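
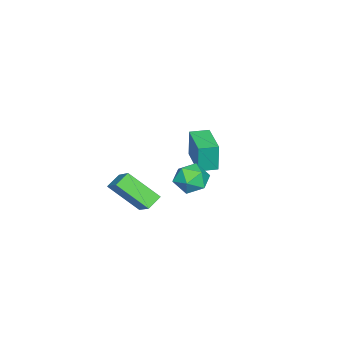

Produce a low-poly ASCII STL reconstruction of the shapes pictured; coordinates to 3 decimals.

solid 
facet normal -0.581 -0.558 -0.593
outer loop
vertex 1.783 -1.983 3.258
vertex 1.633 -0.372 1.888
vertex 2.529 -2.29 2.816
endloop
endfacet
facet normal 0.071 -0.760 0.647
outer loop
vertex 3.447 -1.408 3.752
vertex 1.783 -1.983 3.258
vertex 2.529 -2.29 2.816
endloop
endfacet
facet normal -0.581 -0.558 -0.593
outer loop
vertex 2.529 -2.29 2.816
vertex 1.633 -0.372 1.888
vertex 2.379 -0.679 1.446
endloop
endfacet
facet normal 0.811 -0.334 -0.481
outer loop
vertex 2.379 -0.679 1.446
vertex 3.447 -1.408 3.752
vertex 2.529 -2.29 2.816
endloop
endfacet
facet normal -0.811 0.334 0.481
outer loop
vertex 1.783 -1.983 3.258
vertex 2.551 0.51 2.824
vertex 1.633 -0.372 1.888
endloop
endfacet
facet normal 0.071 -0.760 0.647
outer loop
vertex 2.701 -1.101 4.194
vertex 1.783 -1.983 3.258
vertex 3.447 -1.408 3.752
endloop
endfacet
facet normal -0.811 0.334 0.481
outer loop
vertex 2.701 -1.101 4.194
vertex 2.551 0.51 2.824
vertex 1.783 -1.983 3.258
endloop
endfacet
facet normal -0.071 0.760 -0.647
outer loop
vertex 1.633 -0.372 1.888
vertex 2.551 0.51 2.824
vertex 2.379 -0.679 1.446
endloop
endfacet
facet normal 0.811 -0.334 -0.481
outer loop
vertex 3.297 0.203 2.382
vertex 3.447 -1.408 3.752
vertex 2.379 -0.679 1.446
endloop
endfacet
facet normal -0.071 0.760 -0.647
outer loop
vertex 2.379 -0.679 1.446
vertex 2.551 0.51 2.824
vertex 3.297 0.203 2.382
endloop
endfacet
facet normal 0.581 0.558 0.593
outer loop
vertex 3.297 0.203 2.382
vertex 2.701 -1.101 4.194
vertex 3.447 -1.408 3.752
endloop
endfacet
facet normal 0.581 0.558 0.593
outer loop
vertex 2.551 0.51 2.824
vertex 2.701 -1.101 4.194
vertex 3.297 0.203 2.382
endloop
endfacet
facet normal -0.819 -0.574 0.002
outer loop
vertex -4.22 -0.708 3.059
vertex -4.828 0.16 3.045
vertex -4.21 -0.728 1.379
endloop
endfacet
facet normal 0.574 -0.819 0.013
outer loop
vertex -2.572 0.42 1.375
vertex -4.22 -0.708 3.059
vertex -4.21 -0.728 1.379
endloop
endfacet
facet normal -0.819 -0.574 0.002
outer loop
vertex -4.21 -0.728 1.379
vertex -4.828 0.16 3.045
vertex -4.818 0.14 1.365
endloop
endfacet
facet normal 0.006 -0.012 -1.000
outer loop
vertex -4.818 0.14 1.365
vertex -2.572 0.42 1.375
vertex -4.21 -0.728 1.379
endloop
endfacet
facet normal -0.006 0.012 1.000
outer loop
vertex -4.22 -0.708 3.059
vertex -3.19 1.308 3.041
vertex -4.828 0.16 3.045
endloop
endfacet
facet normal 0.574 -0.819 0.013
outer loop
vertex -2.582 0.44 3.055
vertex -4.22 -0.708 3.059
vertex -2.572 0.42 1.375
endloop
endfacet
facet normal -0.006 0.012 1.000
outer loop
vertex -2.582 0.44 3.055
vertex -3.19 1.308 3.041
vertex -4.22 -0.708 3.059
endloop
endfacet
facet normal -0.574 0.819 -0.013
outer loop
vertex -4.828 0.16 3.045
vertex -3.19 1.308 3.041
vertex -4.818 0.14 1.365
endloop
endfacet
facet normal 0.006 -0.012 -1.000
outer loop
vertex -3.18 1.288 1.361
vertex -2.572 0.42 1.375
vertex -4.818 0.14 1.365
endloop
endfacet
facet normal -0.574 0.819 -0.013
outer loop
vertex -4.818 0.14 1.365
vertex -3.19 1.308 3.041
vertex -3.18 1.288 1.361
endloop
endfacet
facet normal 0.819 0.574 -0.002
outer loop
vertex -3.18 1.288 1.361
vertex -2.582 0.44 3.055
vertex -2.572 0.42 1.375
endloop
endfacet
facet normal 0.819 0.574 -0.002
outer loop
vertex -3.19 1.308 3.041
vertex -2.582 0.44 3.055
vertex -3.18 1.288 1.361
endloop
endfacet
facet normal -0.080 0.102 0.992
outer loop
vertex 1.127 2.048 4.065
vertex 0.335 1.457 4.062
vertex 1.239 1.072 4.174
endloop
endfacet
facet normal 0.601 0.156 0.784
outer loop
vertex 1.127 2.048 4.065
vertex 1.239 1.072 4.174
vertex 1.86 1.58 3.597
endloop
endfacet
facet normal 0.646 0.694 0.317
outer loop
vertex 1.127 2.048 4.065
vertex 1.86 1.58 3.597
vertex 1.341 2.277 3.128
endloop
endfacet
facet normal -0.005 0.972 0.236
outer loop
vertex 1.127 2.048 4.065
vertex 1.341 2.277 3.128
vertex 0.398 2.202 3.416
endloop
endfacet
facet normal -0.454 0.605 0.654
outer loop
vertex 1.127 2.048 4.065
vertex 0.398 2.202 3.416
vertex 0.335 1.457 4.062
endloop
endfacet
facet normal 0.777 -0.445 0.444
outer loop
vertex 1.86 1.58 3.597
vertex 1.239 1.072 4.174
vertex 1.522 0.698 3.304
endloop
endfacet
facet normal -0.324 -0.535 0.780
outer loop
vertex 1.239 1.072 4.174
vertex 0.335 1.457 4.062
vertex 0.579 0.623 3.592
endloop
endfacet
facet normal -0.932 0.280 0.232
outer loop
vertex 0.335 1.457 4.062
vertex 0.398 2.202 3.416
vertex 0.06 1.32 3.123
endloop
endfacet
facet normal -0.204 0.873 -0.442
outer loop
vertex 0.398 2.202 3.416
vertex 1.341 2.277 3.128
vertex 0.681 1.828 2.546
endloop
endfacet
facet normal 0.851 0.424 -0.311
outer loop
vertex 1.341 2.277 3.128
vertex 1.86 1.58 3.597
vertex 1.585 1.443 2.658
endloop
endfacet
facet normal 0.005 -0.972 -0.236
outer loop
vertex 0.793 0.852 2.655
vertex 1.522 0.698 3.304
vertex 0.579 0.623 3.592
endloop
endfacet
facet normal -0.646 -0.694 -0.317
outer loop
vertex 0.793 0.852 2.655
vertex 0.579 0.623 3.592
vertex 0.06 1.32 3.123
endloop
endfacet
facet normal -0.601 -0.156 -0.784
outer loop
vertex 0.793 0.852 2.655
vertex 0.06 1.32 3.123
vertex 0.681 1.828 2.546
endloop
endfacet
facet normal 0.080 -0.102 -0.992
outer loop
vertex 0.793 0.852 2.655
vertex 0.681 1.828 2.546
vertex 1.585 1.443 2.658
endloop
endfacet
facet normal 0.454 -0.605 -0.654
outer loop
vertex 0.793 0.852 2.655
vertex 1.585 1.443 2.658
vertex 1.522 0.698 3.304
endloop
endfacet
facet normal 0.204 -0.873 0.442
outer loop
vertex 0.579 0.623 3.592
vertex 1.522 0.698 3.304
vertex 1.239 1.072 4.174
endloop
endfacet
facet normal -0.851 -0.424 0.311
outer loop
vertex 0.06 1.32 3.123
vertex 0.579 0.623 3.592
vertex 0.335 1.457 4.062
endloop
endfacet
facet normal -0.777 0.445 -0.444
outer loop
vertex 0.681 1.828 2.546
vertex 0.06 1.32 3.123
vertex 0.398 2.202 3.416
endloop
endfacet
facet normal 0.324 0.535 -0.780
outer loop
vertex 1.585 1.443 2.658
vertex 0.681 1.828 2.546
vertex 1.341 2.277 3.128
endloop
endfacet
facet normal 0.932 -0.280 -0.232
outer loop
vertex 1.522 0.698 3.304
vertex 1.585 1.443 2.658
vertex 1.86 1.58 3.597
endloop
endfacet

endsolid


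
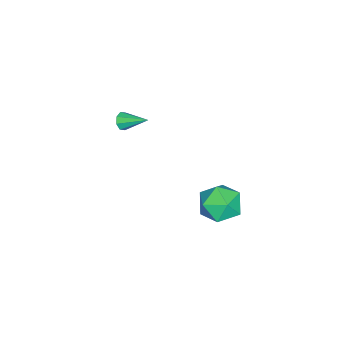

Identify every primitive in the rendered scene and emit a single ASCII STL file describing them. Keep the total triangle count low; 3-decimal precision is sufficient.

solid 
facet normal -0.052 -0.901 -0.431
outer loop
vertex -3.046 -4.628 1.622
vertex -3.25 -4.398 1.166
vertex -2.745 -4.515 1.35
endloop
endfacet
facet normal 0.679 -0.044 0.733
outer loop
vertex -3.046 -4.628 1.622
vertex -2.745 -4.515 1.35
vertex -3.17 -3.002 1.834
endloop
endfacet
facet normal -0.052 -0.901 -0.430
outer loop
vertex -2.745 -4.515 1.35
vertex -3.25 -4.398 1.166
vertex -2.74 -4.334 0.97
endloop
endfacet
facet normal 0.965 0.232 0.123
outer loop
vertex -2.745 -4.515 1.35
vertex -2.74 -4.334 0.97
vertex -3.17 -3.002 1.834
endloop
endfacet
facet normal -0.053 -0.901 -0.431
outer loop
vertex -2.74 -4.334 0.97
vertex -3.25 -4.398 1.166
vertex -3.033 -4.19 0.705
endloop
endfacet
facet normal 0.696 0.535 -0.479
outer loop
vertex -2.74 -4.334 0.97
vertex -3.033 -4.19 0.705
vertex -3.17 -3.002 1.834
endloop
endfacet
facet normal -0.051 -0.901 -0.431
outer loop
vertex -3.033 -4.19 0.705
vertex -3.25 -4.398 1.166
vertex -3.453 -4.168 0.709
endloop
endfacet
facet normal 0.029 0.690 -0.723
outer loop
vertex -3.033 -4.19 0.705
vertex -3.453 -4.168 0.709
vertex -3.17 -3.002 1.834
endloop
endfacet
facet normal -0.051 -0.901 -0.431
outer loop
vertex -3.453 -4.168 0.709
vertex -3.25 -4.398 1.166
vertex -3.755 -4.281 0.981
endloop
endfacet
facet normal -0.646 0.606 -0.465
outer loop
vertex -3.453 -4.168 0.709
vertex -3.755 -4.281 0.981
vertex -3.17 -3.002 1.834
endloop
endfacet
facet normal -0.051 -0.901 -0.430
outer loop
vertex -3.755 -4.281 0.981
vertex -3.25 -4.398 1.166
vertex -3.76 -4.462 1.361
endloop
endfacet
facet normal -0.933 0.330 0.145
outer loop
vertex -3.755 -4.281 0.981
vertex -3.76 -4.462 1.361
vertex -3.17 -3.002 1.834
endloop
endfacet
facet normal -0.052 -0.900 -0.432
outer loop
vertex -3.76 -4.462 1.361
vertex -3.25 -4.398 1.166
vertex -3.467 -4.606 1.626
endloop
endfacet
facet normal -0.664 0.026 0.748
outer loop
vertex -3.76 -4.462 1.361
vertex -3.467 -4.606 1.626
vertex -3.17 -3.002 1.834
endloop
endfacet
facet normal -0.051 -0.901 -0.431
outer loop
vertex -3.467 -4.606 1.626
vertex -3.25 -4.398 1.166
vertex -3.046 -4.628 1.622
endloop
endfacet
facet normal 0.003 -0.129 0.992
outer loop
vertex -3.467 -4.606 1.626
vertex -3.046 -4.628 1.622
vertex -3.17 -3.002 1.834
endloop
endfacet
facet normal -0.451 0.891 -0.057
outer loop
vertex 1.022 3.355 0.792
vertex 0.001 2.822 0.543
vertex 0.293 3.041 1.663
endloop
endfacet
facet normal 0.093 0.909 0.406
outer loop
vertex 1.022 3.355 0.792
vertex 0.293 3.041 1.663
vertex 1.453 2.872 1.776
endloop
endfacet
facet normal 0.687 0.725 0.055
outer loop
vertex 1.022 3.355 0.792
vertex 1.453 2.872 1.776
vertex 1.878 2.549 0.727
endloop
endfacet
facet normal 0.510 0.592 -0.624
outer loop
vertex 1.022 3.355 0.792
vertex 1.878 2.549 0.727
vertex 0.981 2.518 -0.035
endloop
endfacet
facet normal -0.193 0.694 -0.693
outer loop
vertex 1.022 3.355 0.792
vertex 0.981 2.518 -0.035
vertex 0.001 2.822 0.543
endloop
endfacet
facet normal -0.028 0.418 0.908
outer loop
vertex 1.453 2.872 1.776
vertex 0.293 3.041 1.663
vertex 0.699 2.042 2.135
endloop
endfacet
facet normal -0.908 0.387 0.161
outer loop
vertex 0.293 3.041 1.663
vertex 0.001 2.822 0.543
vertex -0.198 2.011 1.373
endloop
endfacet
facet normal -0.491 0.070 -0.869
outer loop
vertex 0.001 2.822 0.543
vertex 0.981 2.518 -0.035
vertex 0.227 1.688 0.324
endloop
endfacet
facet normal 0.646 -0.095 -0.757
outer loop
vertex 0.981 2.518 -0.035
vertex 1.878 2.549 0.727
vertex 1.387 1.519 0.437
endloop
endfacet
facet normal 0.932 0.120 0.341
outer loop
vertex 1.878 2.549 0.727
vertex 1.453 2.872 1.776
vertex 1.679 1.738 1.557
endloop
endfacet
facet normal -0.510 -0.592 0.624
outer loop
vertex 0.658 1.205 1.308
vertex 0.699 2.042 2.135
vertex -0.198 2.011 1.373
endloop
endfacet
facet normal -0.687 -0.725 -0.055
outer loop
vertex 0.658 1.205 1.308
vertex -0.198 2.011 1.373
vertex 0.227 1.688 0.324
endloop
endfacet
facet normal -0.093 -0.909 -0.406
outer loop
vertex 0.658 1.205 1.308
vertex 0.227 1.688 0.324
vertex 1.387 1.519 0.437
endloop
endfacet
facet normal 0.451 -0.891 0.057
outer loop
vertex 0.658 1.205 1.308
vertex 1.387 1.519 0.437
vertex 1.679 1.738 1.557
endloop
endfacet
facet normal 0.193 -0.694 0.693
outer loop
vertex 0.658 1.205 1.308
vertex 1.679 1.738 1.557
vertex 0.699 2.042 2.135
endloop
endfacet
facet normal -0.646 0.095 0.757
outer loop
vertex -0.198 2.011 1.373
vertex 0.699 2.042 2.135
vertex 0.293 3.041 1.663
endloop
endfacet
facet normal -0.932 -0.120 -0.341
outer loop
vertex 0.227 1.688 0.324
vertex -0.198 2.011 1.373
vertex 0.001 2.822 0.543
endloop
endfacet
facet normal 0.028 -0.418 -0.908
outer loop
vertex 1.387 1.519 0.437
vertex 0.227 1.688 0.324
vertex 0.981 2.518 -0.035
endloop
endfacet
facet normal 0.908 -0.387 -0.161
outer loop
vertex 1.679 1.738 1.557
vertex 1.387 1.519 0.437
vertex 1.878 2.549 0.727
endloop
endfacet
facet normal 0.491 -0.070 0.869
outer loop
vertex 0.699 2.042 2.135
vertex 1.679 1.738 1.557
vertex 1.453 2.872 1.776
endloop
endfacet

endsolid


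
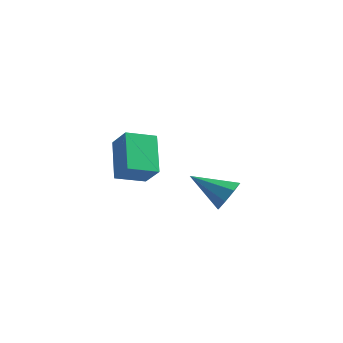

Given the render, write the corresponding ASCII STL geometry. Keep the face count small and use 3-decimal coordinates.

solid 
facet normal 0.826 0.262 -0.500
outer loop
vertex 3.591 -1.727 -1.477
vertex 3.085 -1.314 -2.097
vertex 3.474 -1.066 -1.324
endloop
endfacet
facet normal 0.171 -0.193 0.966
outer loop
vertex 3.591 -1.727 -1.477
vertex 3.474 -1.066 -1.324
vertex 1.475 -1.826 -1.123
endloop
endfacet
facet normal 0.826 0.262 -0.500
outer loop
vertex 3.474 -1.066 -1.324
vertex 3.085 -1.314 -2.097
vertex 3.129 -0.55 -1.623
endloop
endfacet
facet normal -0.085 0.457 0.886
outer loop
vertex 3.474 -1.066 -1.324
vertex 3.129 -0.55 -1.623
vertex 1.475 -1.826 -1.123
endloop
endfacet
facet normal 0.826 0.262 -0.499
outer loop
vertex 3.129 -0.55 -1.623
vertex 3.085 -1.314 -2.097
vertex 2.759 -0.482 -2.2
endloop
endfacet
facet normal -0.481 0.780 0.400
outer loop
vertex 3.129 -0.55 -1.623
vertex 2.759 -0.482 -2.2
vertex 1.475 -1.826 -1.123
endloop
endfacet
facet normal 0.825 0.261 -0.500
outer loop
vertex 2.759 -0.482 -2.2
vertex 3.085 -1.314 -2.097
vertex 2.579 -0.901 -2.716
endloop
endfacet
facet normal -0.784 0.587 -0.203
outer loop
vertex 2.759 -0.482 -2.2
vertex 2.579 -0.901 -2.716
vertex 1.475 -1.826 -1.123
endloop
endfacet
facet normal 0.826 0.264 -0.499
outer loop
vertex 2.579 -0.901 -2.716
vertex 3.085 -1.314 -2.097
vertex 2.697 -1.562 -2.87
endloop
endfacet
facet normal -0.818 -0.012 -0.574
outer loop
vertex 2.579 -0.901 -2.716
vertex 2.697 -1.562 -2.87
vertex 1.475 -1.826 -1.123
endloop
endfacet
facet normal 0.826 0.262 -0.499
outer loop
vertex 2.697 -1.562 -2.87
vertex 3.085 -1.314 -2.097
vertex 3.041 -2.078 -2.571
endloop
endfacet
facet normal -0.563 -0.662 -0.494
outer loop
vertex 2.697 -1.562 -2.87
vertex 3.041 -2.078 -2.571
vertex 1.475 -1.826 -1.123
endloop
endfacet
facet normal 0.825 0.263 -0.500
outer loop
vertex 3.041 -2.078 -2.571
vertex 3.085 -1.314 -2.097
vertex 3.412 -2.146 -1.994
endloop
endfacet
facet normal -0.167 -0.986 -0.009
outer loop
vertex 3.041 -2.078 -2.571
vertex 3.412 -2.146 -1.994
vertex 1.475 -1.826 -1.123
endloop
endfacet
facet normal 0.826 0.263 -0.499
outer loop
vertex 3.412 -2.146 -1.994
vertex 3.085 -1.314 -2.097
vertex 3.591 -1.727 -1.477
endloop
endfacet
facet normal 0.137 -0.792 0.595
outer loop
vertex 3.412 -2.146 -1.994
vertex 3.591 -1.727 -1.477
vertex 1.475 -1.826 -1.123
endloop
endfacet
facet normal -0.448 0.590 0.672
outer loop
vertex -2.622 -0.599 0.023
vertex -1.747 0.545 -0.398
vertex -3.591 -0.218 -0.958
endloop
endfacet
facet normal -0.583 -0.762 0.280
outer loop
vertex -2.613 -1.505 -2.422
vertex -2.622 -0.599 0.023
vertex -3.591 -0.218 -0.958
endloop
endfacet
facet normal -0.448 0.591 0.671
outer loop
vertex -3.591 -0.218 -0.958
vertex -1.747 0.545 -0.398
vertex -2.715 0.925 -1.379
endloop
endfacet
facet normal -0.677 0.266 -0.686
outer loop
vertex -2.715 0.925 -1.379
vertex -2.613 -1.505 -2.422
vertex -3.591 -0.218 -0.958
endloop
endfacet
facet normal 0.677 -0.266 0.686
outer loop
vertex -2.622 -0.599 0.023
vertex -0.769 -0.742 -1.862
vertex -1.747 0.545 -0.398
endloop
endfacet
facet normal -0.583 -0.762 0.280
outer loop
vertex -1.645 -1.885 -1.441
vertex -2.622 -0.599 0.023
vertex -2.613 -1.505 -2.422
endloop
endfacet
facet normal 0.677 -0.266 0.686
outer loop
vertex -1.645 -1.885 -1.441
vertex -0.769 -0.742 -1.862
vertex -2.622 -0.599 0.023
endloop
endfacet
facet normal 0.583 0.762 -0.280
outer loop
vertex -1.747 0.545 -0.398
vertex -0.769 -0.742 -1.862
vertex -2.715 0.925 -1.379
endloop
endfacet
facet normal -0.678 0.266 -0.686
outer loop
vertex -1.738 -0.361 -2.843
vertex -2.613 -1.505 -2.422
vertex -2.715 0.925 -1.379
endloop
endfacet
facet normal 0.583 0.762 -0.280
outer loop
vertex -2.715 0.925 -1.379
vertex -0.769 -0.742 -1.862
vertex -1.738 -0.361 -2.843
endloop
endfacet
facet normal 0.449 -0.590 -0.671
outer loop
vertex -1.738 -0.361 -2.843
vertex -1.645 -1.885 -1.441
vertex -2.613 -1.505 -2.422
endloop
endfacet
facet normal 0.448 -0.590 -0.672
outer loop
vertex -0.769 -0.742 -1.862
vertex -1.645 -1.885 -1.441
vertex -1.738 -0.361 -2.843
endloop
endfacet

endsolid


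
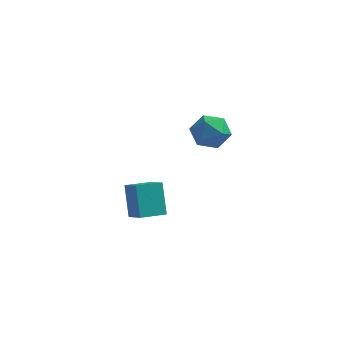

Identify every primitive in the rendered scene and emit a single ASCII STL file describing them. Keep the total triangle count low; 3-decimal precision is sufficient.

solid 
facet normal -0.437 0.892 0.116
outer loop
vertex 0.3 0.615 2.106
vertex 0.514 0.597 3.05
vertex 1.137 0.984 2.42
endloop
endfacet
facet normal -0.162 0.827 -0.539
outer loop
vertex 0.3 0.615 2.106
vertex 1.137 0.984 2.42
vertex 1.115 0.453 1.612
endloop
endfacet
facet normal -0.463 0.258 -0.848
outer loop
vertex 0.3 0.615 2.106
vertex 1.115 0.453 1.612
vertex 0.478 -0.263 1.742
endloop
endfacet
facet normal -0.923 -0.029 -0.383
outer loop
vertex 0.3 0.615 2.106
vertex 0.478 -0.263 1.742
vertex 0.107 -0.175 2.631
endloop
endfacet
facet normal -0.907 0.363 0.213
outer loop
vertex 0.3 0.615 2.106
vertex 0.107 -0.175 2.631
vertex 0.514 0.597 3.05
endloop
endfacet
facet normal 0.535 0.699 -0.474
outer loop
vertex 1.115 0.453 1.612
vertex 1.137 0.984 2.42
vertex 1.833 0.335 2.249
endloop
endfacet
facet normal 0.093 0.805 0.586
outer loop
vertex 1.137 0.984 2.42
vertex 0.514 0.597 3.05
vertex 1.462 0.423 3.138
endloop
endfacet
facet normal -0.667 -0.051 0.743
outer loop
vertex 0.514 0.597 3.05
vertex 0.107 -0.175 2.631
vertex 0.825 -0.293 3.268
endloop
endfacet
facet normal -0.694 -0.685 -0.222
outer loop
vertex 0.107 -0.175 2.631
vertex 0.478 -0.263 1.742
vertex 0.803 -0.824 2.46
endloop
endfacet
facet normal 0.050 -0.221 -0.974
outer loop
vertex 0.478 -0.263 1.742
vertex 1.115 0.453 1.612
vertex 1.426 -0.437 1.83
endloop
endfacet
facet normal 0.923 0.029 0.383
outer loop
vertex 1.64 -0.455 2.774
vertex 1.833 0.335 2.249
vertex 1.462 0.423 3.138
endloop
endfacet
facet normal 0.463 -0.258 0.848
outer loop
vertex 1.64 -0.455 2.774
vertex 1.462 0.423 3.138
vertex 0.825 -0.293 3.268
endloop
endfacet
facet normal 0.162 -0.827 0.539
outer loop
vertex 1.64 -0.455 2.774
vertex 0.825 -0.293 3.268
vertex 0.803 -0.824 2.46
endloop
endfacet
facet normal 0.437 -0.892 -0.116
outer loop
vertex 1.64 -0.455 2.774
vertex 0.803 -0.824 2.46
vertex 1.426 -0.437 1.83
endloop
endfacet
facet normal 0.907 -0.363 -0.213
outer loop
vertex 1.64 -0.455 2.774
vertex 1.426 -0.437 1.83
vertex 1.833 0.335 2.249
endloop
endfacet
facet normal 0.694 0.685 0.222
outer loop
vertex 1.462 0.423 3.138
vertex 1.833 0.335 2.249
vertex 1.137 0.984 2.42
endloop
endfacet
facet normal -0.050 0.221 0.974
outer loop
vertex 0.825 -0.293 3.268
vertex 1.462 0.423 3.138
vertex 0.514 0.597 3.05
endloop
endfacet
facet normal -0.535 -0.699 0.474
outer loop
vertex 0.803 -0.824 2.46
vertex 0.825 -0.293 3.268
vertex 0.107 -0.175 2.631
endloop
endfacet
facet normal -0.093 -0.805 -0.586
outer loop
vertex 1.426 -0.437 1.83
vertex 0.803 -0.824 2.46
vertex 0.478 -0.263 1.742
endloop
endfacet
facet normal 0.667 0.051 -0.743
outer loop
vertex 1.833 0.335 2.249
vertex 1.426 -0.437 1.83
vertex 1.115 0.453 1.612
endloop
endfacet
facet normal -0.630 0.585 -0.511
outer loop
vertex -3.121 0.813 -2.337
vertex -2.172 1.666 -2.53
vertex -2.691 0.005 -3.793
endloop
endfacet
facet normal -0.736 -0.661 0.149
outer loop
vertex -1.948 -0.686 -3.19
vertex -3.121 0.813 -2.337
vertex -2.691 0.005 -3.793
endloop
endfacet
facet normal -0.629 0.585 -0.511
outer loop
vertex -2.691 0.005 -3.793
vertex -2.172 1.666 -2.53
vertex -1.742 0.857 -3.986
endloop
endfacet
facet normal 0.250 -0.470 -0.847
outer loop
vertex -1.742 0.857 -3.986
vertex -1.948 -0.686 -3.19
vertex -2.691 0.005 -3.793
endloop
endfacet
facet normal -0.250 0.470 0.847
outer loop
vertex -3.121 0.813 -2.337
vertex -1.429 0.975 -1.927
vertex -2.172 1.666 -2.53
endloop
endfacet
facet normal -0.735 -0.661 0.150
outer loop
vertex -2.378 0.123 -1.734
vertex -3.121 0.813 -2.337
vertex -1.948 -0.686 -3.19
endloop
endfacet
facet normal -0.250 0.470 0.846
outer loop
vertex -2.378 0.123 -1.734
vertex -1.429 0.975 -1.927
vertex -3.121 0.813 -2.337
endloop
endfacet
facet normal 0.736 0.660 -0.150
outer loop
vertex -2.172 1.666 -2.53
vertex -1.429 0.975 -1.927
vertex -1.742 0.857 -3.986
endloop
endfacet
facet normal 0.250 -0.470 -0.846
outer loop
vertex -0.999 0.167 -3.383
vertex -1.948 -0.686 -3.19
vertex -1.742 0.857 -3.986
endloop
endfacet
facet normal 0.735 0.661 -0.150
outer loop
vertex -1.742 0.857 -3.986
vertex -1.429 0.975 -1.927
vertex -0.999 0.167 -3.383
endloop
endfacet
facet normal 0.630 -0.585 0.511
outer loop
vertex -0.999 0.167 -3.383
vertex -2.378 0.123 -1.734
vertex -1.948 -0.686 -3.19
endloop
endfacet
facet normal 0.630 -0.585 0.511
outer loop
vertex -1.429 0.975 -1.927
vertex -2.378 0.123 -1.734
vertex -0.999 0.167 -3.383
endloop
endfacet

endsolid


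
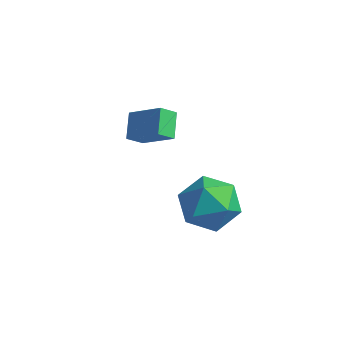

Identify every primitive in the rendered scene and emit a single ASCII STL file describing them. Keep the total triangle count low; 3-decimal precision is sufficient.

solid 
facet normal -0.831 -0.037 -0.555
outer loop
vertex -1.471 2.525 0.541
vertex -1.914 3.355 1.148
vertex -1.154 3.068 0.03
endloop
endfacet
facet normal 0.396 -0.741 -0.542
outer loop
vertex 0.134 3.125 0.892
vertex -1.471 2.525 0.541
vertex -1.154 3.068 0.03
endloop
endfacet
facet normal -0.831 -0.037 -0.555
outer loop
vertex -1.154 3.068 0.03
vertex -1.914 3.355 1.148
vertex -1.597 3.898 0.638
endloop
endfacet
facet normal 0.392 0.671 -0.630
outer loop
vertex -1.597 3.898 0.638
vertex 0.134 3.125 0.892
vertex -1.154 3.068 0.03
endloop
endfacet
facet normal -0.392 -0.670 0.630
outer loop
vertex -1.471 2.525 0.541
vertex -0.626 3.412 2.01
vertex -1.914 3.355 1.148
endloop
endfacet
facet normal 0.396 -0.741 -0.543
outer loop
vertex -0.183 2.582 1.402
vertex -1.471 2.525 0.541
vertex 0.134 3.125 0.892
endloop
endfacet
facet normal -0.392 -0.671 0.630
outer loop
vertex -0.183 2.582 1.402
vertex -0.626 3.412 2.01
vertex -1.471 2.525 0.541
endloop
endfacet
facet normal -0.396 0.741 0.543
outer loop
vertex -1.914 3.355 1.148
vertex -0.626 3.412 2.01
vertex -1.597 3.898 0.638
endloop
endfacet
facet normal 0.392 0.670 -0.630
outer loop
vertex -0.309 3.955 1.499
vertex 0.134 3.125 0.892
vertex -1.597 3.898 0.638
endloop
endfacet
facet normal -0.395 0.741 0.542
outer loop
vertex -1.597 3.898 0.638
vertex -0.626 3.412 2.01
vertex -0.309 3.955 1.499
endloop
endfacet
facet normal 0.831 0.037 0.556
outer loop
vertex -0.309 3.955 1.499
vertex -0.183 2.582 1.402
vertex 0.134 3.125 0.892
endloop
endfacet
facet normal 0.831 0.037 0.555
outer loop
vertex -0.626 3.412 2.01
vertex -0.183 2.582 1.402
vertex -0.309 3.955 1.499
endloop
endfacet
facet normal -0.959 0.202 0.197
outer loop
vertex 1.887 1.514 -0.147
vertex 1.873 0.659 0.662
vertex 2.168 1.756 0.971
endloop
endfacet
facet normal -0.614 0.789 -0.016
outer loop
vertex 1.887 1.514 -0.147
vertex 2.168 1.756 0.971
vertex 2.795 2.226 0.091
endloop
endfacet
facet normal -0.345 0.662 -0.665
outer loop
vertex 1.887 1.514 -0.147
vertex 2.795 2.226 0.091
vertex 2.888 1.418 -0.761
endloop
endfacet
facet normal -0.523 -0.003 -0.852
outer loop
vertex 1.887 1.514 -0.147
vertex 2.888 1.418 -0.761
vertex 2.318 0.45 -0.408
endloop
endfacet
facet normal -0.903 -0.287 -0.319
outer loop
vertex 1.887 1.514 -0.147
vertex 2.318 0.45 -0.408
vertex 1.873 0.659 0.662
endloop
endfacet
facet normal -0.070 0.900 0.431
outer loop
vertex 2.795 2.226 0.091
vertex 2.168 1.756 0.971
vertex 3.342 1.81 1.048
endloop
endfacet
facet normal -0.628 -0.050 0.776
outer loop
vertex 2.168 1.756 0.971
vertex 1.873 0.659 0.662
vertex 2.772 0.842 1.401
endloop
endfacet
facet normal -0.537 -0.842 -0.059
outer loop
vertex 1.873 0.659 0.662
vertex 2.318 0.45 -0.408
vertex 2.865 0.034 0.549
endloop
endfacet
facet normal 0.078 -0.382 -0.921
outer loop
vertex 2.318 0.45 -0.408
vertex 2.888 1.418 -0.761
vertex 3.492 0.504 -0.331
endloop
endfacet
facet normal 0.367 0.695 -0.619
outer loop
vertex 2.888 1.418 -0.761
vertex 2.795 2.226 0.091
vertex 3.787 1.601 -0.022
endloop
endfacet
facet normal 0.523 0.003 0.852
outer loop
vertex 3.773 0.746 0.787
vertex 3.342 1.81 1.048
vertex 2.772 0.842 1.401
endloop
endfacet
facet normal 0.345 -0.662 0.665
outer loop
vertex 3.773 0.746 0.787
vertex 2.772 0.842 1.401
vertex 2.865 0.034 0.549
endloop
endfacet
facet normal 0.614 -0.789 0.016
outer loop
vertex 3.773 0.746 0.787
vertex 2.865 0.034 0.549
vertex 3.492 0.504 -0.331
endloop
endfacet
facet normal 0.959 -0.202 -0.197
outer loop
vertex 3.773 0.746 0.787
vertex 3.492 0.504 -0.331
vertex 3.787 1.601 -0.022
endloop
endfacet
facet normal 0.903 0.287 0.319
outer loop
vertex 3.773 0.746 0.787
vertex 3.787 1.601 -0.022
vertex 3.342 1.81 1.048
endloop
endfacet
facet normal -0.078 0.382 0.921
outer loop
vertex 2.772 0.842 1.401
vertex 3.342 1.81 1.048
vertex 2.168 1.756 0.971
endloop
endfacet
facet normal -0.367 -0.695 0.619
outer loop
vertex 2.865 0.034 0.549
vertex 2.772 0.842 1.401
vertex 1.873 0.659 0.662
endloop
endfacet
facet normal 0.070 -0.900 -0.431
outer loop
vertex 3.492 0.504 -0.331
vertex 2.865 0.034 0.549
vertex 2.318 0.45 -0.408
endloop
endfacet
facet normal 0.628 0.050 -0.776
outer loop
vertex 3.787 1.601 -0.022
vertex 3.492 0.504 -0.331
vertex 2.888 1.418 -0.761
endloop
endfacet
facet normal 0.537 0.842 0.059
outer loop
vertex 3.342 1.81 1.048
vertex 3.787 1.601 -0.022
vertex 2.795 2.226 0.091
endloop
endfacet

endsolid


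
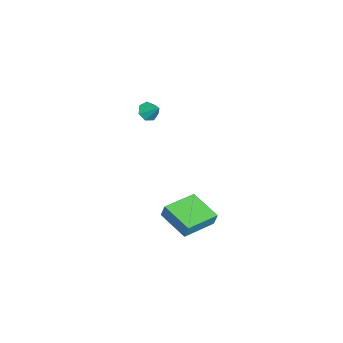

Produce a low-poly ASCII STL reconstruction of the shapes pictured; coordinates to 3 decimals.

solid 
facet normal -0.775 0.630 -0.050
outer loop
vertex 2.314 0.473 -2.789
vertex 3.499 1.884 -3.364
vertex 2.189 0.256 -3.58
endloop
endfacet
facet normal -0.615 -0.731 0.298
outer loop
vertex 3.761 -1.024 -3.476
vertex 2.314 0.473 -2.789
vertex 2.189 0.256 -3.58
endloop
endfacet
facet normal -0.775 0.630 -0.051
outer loop
vertex 2.189 0.256 -3.58
vertex 3.499 1.884 -3.364
vertex 3.374 1.666 -4.155
endloop
endfacet
facet normal -0.150 -0.262 -0.953
outer loop
vertex 3.374 1.666 -4.155
vertex 3.761 -1.024 -3.476
vertex 2.189 0.256 -3.58
endloop
endfacet
facet normal 0.150 0.262 0.953
outer loop
vertex 2.314 0.473 -2.789
vertex 5.071 0.604 -3.26
vertex 3.499 1.884 -3.364
endloop
endfacet
facet normal -0.614 -0.731 0.298
outer loop
vertex 3.886 -0.806 -2.685
vertex 2.314 0.473 -2.789
vertex 3.761 -1.024 -3.476
endloop
endfacet
facet normal 0.150 0.262 0.953
outer loop
vertex 3.886 -0.806 -2.685
vertex 5.071 0.604 -3.26
vertex 2.314 0.473 -2.789
endloop
endfacet
facet normal 0.614 0.730 -0.298
outer loop
vertex 3.499 1.884 -3.364
vertex 5.071 0.604 -3.26
vertex 3.374 1.666 -4.155
endloop
endfacet
facet normal -0.150 -0.262 -0.953
outer loop
vertex 4.946 0.387 -4.051
vertex 3.761 -1.024 -3.476
vertex 3.374 1.666 -4.155
endloop
endfacet
facet normal 0.614 0.731 -0.298
outer loop
vertex 3.374 1.666 -4.155
vertex 5.071 0.604 -3.26
vertex 4.946 0.387 -4.051
endloop
endfacet
facet normal 0.775 -0.630 0.051
outer loop
vertex 4.946 0.387 -4.051
vertex 3.886 -0.806 -2.685
vertex 3.761 -1.024 -3.476
endloop
endfacet
facet normal 0.775 -0.630 0.051
outer loop
vertex 5.071 0.604 -3.26
vertex 3.886 -0.806 -2.685
vertex 4.946 0.387 -4.051
endloop
endfacet
facet normal -0.444 -0.629 -0.638
outer loop
vertex -2.928 -2.507 -1.189
vertex -3.164 -2.856 -0.681
vertex -3.441 -2.344 -0.993
endloop
endfacet
facet normal 0.181 0.936 -0.303
outer loop
vertex -2.928 -2.507 -1.189
vertex -3.441 -2.344 -0.993
vertex -2.676 -2.164 0.021
endloop
endfacet
facet normal -0.445 -0.629 -0.638
outer loop
vertex -3.441 -2.344 -0.993
vertex -3.164 -2.856 -0.681
vertex -3.745 -2.566 -0.562
endloop
endfacet
facet normal -0.423 0.892 0.161
outer loop
vertex -3.441 -2.344 -0.993
vertex -3.745 -2.566 -0.562
vertex -2.676 -2.164 0.021
endloop
endfacet
facet normal -0.444 -0.627 -0.640
outer loop
vertex -3.745 -2.566 -0.562
vertex -3.164 -2.856 -0.681
vertex -3.613 -3.007 -0.221
endloop
endfacet
facet normal -0.550 0.401 0.732
outer loop
vertex -3.745 -2.566 -0.562
vertex -3.613 -3.007 -0.221
vertex -2.676 -2.164 0.021
endloop
endfacet
facet normal -0.443 -0.630 -0.639
outer loop
vertex -3.613 -3.007 -0.221
vertex -3.164 -2.856 -0.681
vertex -3.142 -3.333 -0.226
endloop
endfacet
facet normal -0.104 -0.166 0.981
outer loop
vertex -3.613 -3.007 -0.221
vertex -3.142 -3.333 -0.226
vertex -2.676 -2.164 0.021
endloop
endfacet
facet normal -0.444 -0.629 -0.638
outer loop
vertex -3.142 -3.333 -0.226
vertex -3.164 -2.856 -0.681
vertex -2.689 -3.3 -0.574
endloop
endfacet
facet normal 0.580 -0.383 0.719
outer loop
vertex -3.142 -3.333 -0.226
vertex -2.689 -3.3 -0.574
vertex -2.676 -2.164 0.021
endloop
endfacet
facet normal -0.444 -0.629 -0.638
outer loop
vertex -2.689 -3.3 -0.574
vertex -3.164 -2.856 -0.681
vertex -2.593 -2.933 -1.003
endloop
endfacet
facet normal 0.985 -0.088 0.146
outer loop
vertex -2.689 -3.3 -0.574
vertex -2.593 -2.933 -1.003
vertex -2.676 -2.164 0.021
endloop
endfacet
facet normal -0.445 -0.628 -0.638
outer loop
vertex -2.593 -2.933 -1.003
vertex -3.164 -2.856 -0.681
vertex -2.928 -2.507 -1.189
endloop
endfacet
facet normal 0.808 0.500 -0.310
outer loop
vertex -2.593 -2.933 -1.003
vertex -2.928 -2.507 -1.189
vertex -2.676 -2.164 0.021
endloop
endfacet

endsolid


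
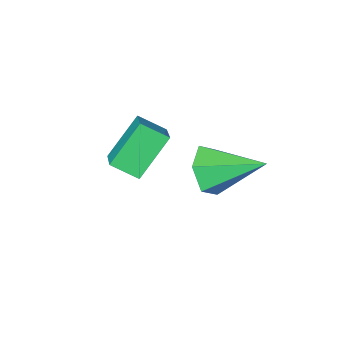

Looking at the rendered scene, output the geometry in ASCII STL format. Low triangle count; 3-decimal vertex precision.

solid 
facet normal -0.662 -0.069 0.747
outer loop
vertex 0.482 -3.07 1.307
vertex -0.254 -2.357 0.721
vertex -0.122 -4.221 0.665
endloop
endfacet
facet normal 0.624 -0.604 0.496
outer loop
vertex 1.194 -4.083 -0.821
vertex 0.482 -3.07 1.307
vertex -0.122 -4.221 0.665
endloop
endfacet
facet normal -0.662 -0.069 0.747
outer loop
vertex -0.122 -4.221 0.665
vertex -0.254 -2.357 0.721
vertex -0.858 -3.509 0.079
endloop
endfacet
facet normal -0.416 -0.794 -0.442
outer loop
vertex -0.858 -3.509 0.079
vertex 1.194 -4.083 -0.821
vertex -0.122 -4.221 0.665
endloop
endfacet
facet normal 0.417 0.794 0.443
outer loop
vertex 0.482 -3.07 1.307
vertex 1.062 -2.219 -0.765
vertex -0.254 -2.357 0.721
endloop
endfacet
facet normal 0.624 -0.604 0.496
outer loop
vertex 1.798 -2.931 -0.179
vertex 0.482 -3.07 1.307
vertex 1.194 -4.083 -0.821
endloop
endfacet
facet normal 0.416 0.794 0.443
outer loop
vertex 1.798 -2.931 -0.179
vertex 1.062 -2.219 -0.765
vertex 0.482 -3.07 1.307
endloop
endfacet
facet normal -0.624 0.604 -0.496
outer loop
vertex -0.254 -2.357 0.721
vertex 1.062 -2.219 -0.765
vertex -0.858 -3.509 0.079
endloop
endfacet
facet normal -0.416 -0.794 -0.443
outer loop
vertex 0.458 -3.37 -1.407
vertex 1.194 -4.083 -0.821
vertex -0.858 -3.509 0.079
endloop
endfacet
facet normal -0.624 0.604 -0.496
outer loop
vertex -0.858 -3.509 0.079
vertex 1.062 -2.219 -0.765
vertex 0.458 -3.37 -1.407
endloop
endfacet
facet normal 0.662 0.069 -0.747
outer loop
vertex 0.458 -3.37 -1.407
vertex 1.798 -2.931 -0.179
vertex 1.194 -4.083 -0.821
endloop
endfacet
facet normal 0.662 0.069 -0.747
outer loop
vertex 1.062 -2.219 -0.765
vertex 1.798 -2.931 -0.179
vertex 0.458 -3.37 -1.407
endloop
endfacet
facet normal 0.559 -0.718 -0.415
outer loop
vertex 0.42 0.004 1.194
vertex -0.348 -0.197 0.506
vertex 0.391 0.512 0.275
endloop
endfacet
facet normal 0.551 0.737 0.390
outer loop
vertex 0.42 0.004 1.194
vertex 0.391 0.512 0.275
vertex -1.572 1.377 1.414
endloop
endfacet
facet normal 0.559 -0.718 -0.415
outer loop
vertex 0.391 0.512 0.275
vertex -0.348 -0.197 0.506
vertex -0.376 0.312 -0.412
endloop
endfacet
facet normal 0.147 0.893 -0.425
outer loop
vertex 0.391 0.512 0.275
vertex -0.376 0.312 -0.412
vertex -1.572 1.377 1.414
endloop
endfacet
facet normal 0.559 -0.718 -0.415
outer loop
vertex -0.376 0.312 -0.412
vertex -0.348 -0.197 0.506
vertex -1.116 -0.397 -0.182
endloop
endfacet
facet normal -0.618 0.432 -0.657
outer loop
vertex -0.376 0.312 -0.412
vertex -1.116 -0.397 -0.182
vertex -1.572 1.377 1.414
endloop
endfacet
facet normal 0.558 -0.719 -0.414
outer loop
vertex -1.116 -0.397 -0.182
vertex -0.348 -0.197 0.506
vertex -1.088 -0.905 0.737
endloop
endfacet
facet normal -0.980 -0.186 -0.073
outer loop
vertex -1.116 -0.397 -0.182
vertex -1.088 -0.905 0.737
vertex -1.572 1.377 1.414
endloop
endfacet
facet normal 0.558 -0.719 -0.415
outer loop
vertex -1.088 -0.905 0.737
vertex -0.348 -0.197 0.506
vertex -0.32 -0.705 1.424
endloop
endfacet
facet normal -0.575 -0.342 0.743
outer loop
vertex -1.088 -0.905 0.737
vertex -0.32 -0.705 1.424
vertex -1.572 1.377 1.414
endloop
endfacet
facet normal 0.559 -0.718 -0.414
outer loop
vertex -0.32 -0.705 1.424
vertex -0.348 -0.197 0.506
vertex 0.42 0.004 1.194
endloop
endfacet
facet normal 0.189 0.119 0.975
outer loop
vertex -0.32 -0.705 1.424
vertex 0.42 0.004 1.194
vertex -1.572 1.377 1.414
endloop
endfacet

endsolid


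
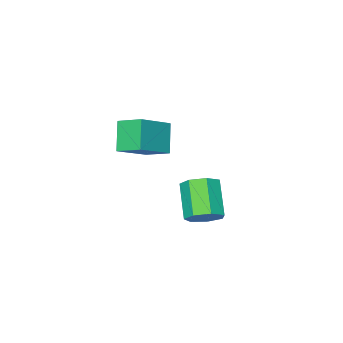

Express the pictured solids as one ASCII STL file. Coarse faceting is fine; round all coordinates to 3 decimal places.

solid 
facet normal 0.341 0.587 -0.734
outer loop
vertex -0.663 2.993 -1.233
vertex -1.467 2.835 -1.733
vertex -1.285 3.528 -1.094
endloop
endfacet
facet normal 0.570 0.492 0.657
outer loop
vertex -0.663 2.993 -1.233
vertex -1.285 3.528 -1.094
vertex -1.388 1.743 0.332
endloop
endfacet
facet normal 0.570 0.492 0.658
outer loop
vertex -1.388 1.743 0.332
vertex -1.285 3.528 -1.094
vertex -2.011 2.279 0.471
endloop
endfacet
facet normal -0.341 -0.586 0.735
outer loop
vertex -1.388 1.743 0.332
vertex -2.011 2.279 0.471
vertex -2.193 1.585 -0.167
endloop
endfacet
facet normal 0.341 0.587 -0.734
outer loop
vertex -1.285 3.528 -1.094
vertex -1.467 2.835 -1.733
vertex -2.045 3.542 -1.436
endloop
endfacet
facet normal -0.228 0.810 0.540
outer loop
vertex -1.285 3.528 -1.094
vertex -2.045 3.542 -1.436
vertex -2.011 2.279 0.471
endloop
endfacet
facet normal -0.229 0.810 0.540
outer loop
vertex -2.011 2.279 0.471
vertex -2.045 3.542 -1.436
vertex -2.771 2.292 0.129
endloop
endfacet
facet normal -0.341 -0.586 0.735
outer loop
vertex -2.011 2.279 0.471
vertex -2.771 2.292 0.129
vertex -2.193 1.585 -0.167
endloop
endfacet
facet normal 0.341 0.587 -0.734
outer loop
vertex -2.045 3.542 -1.436
vertex -1.467 2.835 -1.733
vertex -2.369 3.023 -2.001
endloop
endfacet
facet normal -0.856 0.517 0.016
outer loop
vertex -2.045 3.542 -1.436
vertex -2.369 3.023 -2.001
vertex -2.771 2.292 0.129
endloop
endfacet
facet normal -0.856 0.517 0.016
outer loop
vertex -2.771 2.292 0.129
vertex -2.369 3.023 -2.001
vertex -3.095 1.773 -0.436
endloop
endfacet
facet normal -0.341 -0.587 0.735
outer loop
vertex -2.771 2.292 0.129
vertex -3.095 1.773 -0.436
vertex -2.193 1.585 -0.167
endloop
endfacet
facet normal 0.341 0.586 -0.735
outer loop
vertex -2.369 3.023 -2.001
vertex -1.467 2.835 -1.733
vertex -2.014 2.362 -2.364
endloop
endfacet
facet normal -0.838 -0.164 -0.520
outer loop
vertex -2.369 3.023 -2.001
vertex -2.014 2.362 -2.364
vertex -3.095 1.773 -0.436
endloop
endfacet
facet normal -0.838 -0.165 -0.520
outer loop
vertex -3.095 1.773 -0.436
vertex -2.014 2.362 -2.364
vertex -2.74 1.113 -0.799
endloop
endfacet
facet normal -0.341 -0.587 0.734
outer loop
vertex -3.095 1.773 -0.436
vertex -2.74 1.113 -0.799
vertex -2.193 1.585 -0.167
endloop
endfacet
facet normal 0.341 0.586 -0.735
outer loop
vertex -2.014 2.362 -2.364
vertex -1.467 2.835 -1.733
vertex -1.247 2.057 -2.251
endloop
endfacet
facet normal -0.189 -0.723 -0.665
outer loop
vertex -2.014 2.362 -2.364
vertex -1.247 2.057 -2.251
vertex -2.74 1.113 -0.799
endloop
endfacet
facet normal -0.189 -0.723 -0.665
outer loop
vertex -2.74 1.113 -0.799
vertex -1.247 2.057 -2.251
vertex -1.973 0.808 -0.686
endloop
endfacet
facet normal -0.342 -0.587 0.734
outer loop
vertex -2.74 1.113 -0.799
vertex -1.973 0.808 -0.686
vertex -2.193 1.585 -0.167
endloop
endfacet
facet normal 0.341 0.586 -0.735
outer loop
vertex -1.247 2.057 -2.251
vertex -1.467 2.835 -1.733
vertex -0.646 2.338 -1.748
endloop
endfacet
facet normal 0.602 -0.736 -0.308
outer loop
vertex -1.247 2.057 -2.251
vertex -0.646 2.338 -1.748
vertex -1.973 0.808 -0.686
endloop
endfacet
facet normal 0.602 -0.736 -0.308
outer loop
vertex -1.973 0.808 -0.686
vertex -0.646 2.338 -1.748
vertex -1.372 1.089 -0.183
endloop
endfacet
facet normal -0.340 -0.587 0.735
outer loop
vertex -1.973 0.808 -0.686
vertex -1.372 1.089 -0.183
vertex -2.193 1.585 -0.167
endloop
endfacet
facet normal 0.342 0.586 -0.735
outer loop
vertex -0.646 2.338 -1.748
vertex -1.467 2.835 -1.733
vertex -0.663 2.993 -1.233
endloop
endfacet
facet normal 0.940 -0.196 0.280
outer loop
vertex -0.646 2.338 -1.748
vertex -0.663 2.993 -1.233
vertex -1.372 1.089 -0.183
endloop
endfacet
facet normal 0.940 -0.196 0.279
outer loop
vertex -1.372 1.089 -0.183
vertex -0.663 2.993 -1.233
vertex -1.388 1.743 0.332
endloop
endfacet
facet normal -0.340 -0.587 0.735
outer loop
vertex -1.372 1.089 -0.183
vertex -1.388 1.743 0.332
vertex -2.193 1.585 -0.167
endloop
endfacet
facet normal -0.349 -0.419 0.838
outer loop
vertex -1.646 -4.105 1.903
vertex -2.066 -2.755 2.402
vertex -3.605 -4.364 0.957
endloop
endfacet
facet normal 0.280 -0.900 -0.333
outer loop
vertex -2.954 -3.585 -0.602
vertex -1.646 -4.105 1.903
vertex -3.605 -4.364 0.957
endloop
endfacet
facet normal -0.350 -0.418 0.838
outer loop
vertex -3.605 -4.364 0.957
vertex -2.066 -2.755 2.402
vertex -4.024 -3.013 1.456
endloop
endfacet
facet normal -0.894 -0.118 -0.432
outer loop
vertex -4.024 -3.013 1.456
vertex -2.954 -3.585 -0.602
vertex -3.605 -4.364 0.957
endloop
endfacet
facet normal 0.894 0.118 0.432
outer loop
vertex -1.646 -4.105 1.903
vertex -1.415 -1.976 0.843
vertex -2.066 -2.755 2.402
endloop
endfacet
facet normal 0.280 -0.901 -0.333
outer loop
vertex -0.996 -3.327 0.344
vertex -1.646 -4.105 1.903
vertex -2.954 -3.585 -0.602
endloop
endfacet
facet normal 0.894 0.118 0.432
outer loop
vertex -0.996 -3.327 0.344
vertex -1.415 -1.976 0.843
vertex -1.646 -4.105 1.903
endloop
endfacet
facet normal -0.280 0.900 0.333
outer loop
vertex -2.066 -2.755 2.402
vertex -1.415 -1.976 0.843
vertex -4.024 -3.013 1.456
endloop
endfacet
facet normal -0.894 -0.119 -0.432
outer loop
vertex -3.374 -2.235 -0.103
vertex -2.954 -3.585 -0.602
vertex -4.024 -3.013 1.456
endloop
endfacet
facet normal -0.280 0.901 0.333
outer loop
vertex -4.024 -3.013 1.456
vertex -1.415 -1.976 0.843
vertex -3.374 -2.235 -0.103
endloop
endfacet
facet normal 0.350 0.419 -0.838
outer loop
vertex -3.374 -2.235 -0.103
vertex -0.996 -3.327 0.344
vertex -2.954 -3.585 -0.602
endloop
endfacet
facet normal 0.350 0.418 -0.838
outer loop
vertex -1.415 -1.976 0.843
vertex -0.996 -3.327 0.344
vertex -3.374 -2.235 -0.103
endloop
endfacet

endsolid


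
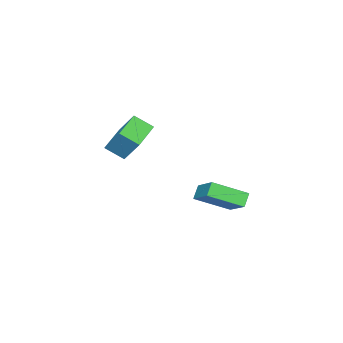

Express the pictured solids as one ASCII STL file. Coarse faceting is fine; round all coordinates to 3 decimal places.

solid 
facet normal -0.463 -0.684 -0.564
outer loop
vertex -2.78 2.759 -3.901
vertex -3.352 2.678 -3.333
vertex -3.799 4.132 -4.731
endloop
endfacet
facet normal 0.706 0.100 -0.701
outer loop
vertex -3.008 5.302 -3.767
vertex -2.78 2.759 -3.901
vertex -3.799 4.132 -4.731
endloop
endfacet
facet normal -0.463 -0.684 -0.564
outer loop
vertex -3.799 4.132 -4.731
vertex -3.352 2.678 -3.333
vertex -4.371 4.051 -4.163
endloop
endfacet
facet normal -0.536 0.722 -0.437
outer loop
vertex -4.371 4.051 -4.163
vertex -3.008 5.302 -3.767
vertex -3.799 4.132 -4.731
endloop
endfacet
facet normal 0.536 -0.722 0.437
outer loop
vertex -2.78 2.759 -3.901
vertex -2.561 3.848 -2.369
vertex -3.352 2.678 -3.333
endloop
endfacet
facet normal 0.706 0.100 -0.701
outer loop
vertex -1.989 3.929 -2.937
vertex -2.78 2.759 -3.901
vertex -3.008 5.302 -3.767
endloop
endfacet
facet normal 0.536 -0.722 0.437
outer loop
vertex -1.989 3.929 -2.937
vertex -2.561 3.848 -2.369
vertex -2.78 2.759 -3.901
endloop
endfacet
facet normal -0.706 -0.100 0.701
outer loop
vertex -3.352 2.678 -3.333
vertex -2.561 3.848 -2.369
vertex -4.371 4.051 -4.163
endloop
endfacet
facet normal -0.536 0.722 -0.437
outer loop
vertex -3.58 5.221 -3.199
vertex -3.008 5.302 -3.767
vertex -4.371 4.051 -4.163
endloop
endfacet
facet normal -0.706 -0.100 0.701
outer loop
vertex -4.371 4.051 -4.163
vertex -2.561 3.848 -2.369
vertex -3.58 5.221 -3.199
endloop
endfacet
facet normal 0.463 0.684 0.564
outer loop
vertex -3.58 5.221 -3.199
vertex -1.989 3.929 -2.937
vertex -3.008 5.302 -3.767
endloop
endfacet
facet normal 0.463 0.684 0.564
outer loop
vertex -2.561 3.848 -2.369
vertex -1.989 3.929 -2.937
vertex -3.58 5.221 -3.199
endloop
endfacet
facet normal -0.955 -0.103 0.277
outer loop
vertex -4.363 -1.423 -0.292
vertex -4.645 -0.501 -0.92
vertex -4.652 -2.448 -1.668
endloop
endfacet
facet normal 0.245 -0.801 0.545
outer loop
vertex -3.095 -2.279 -2.12
vertex -4.363 -1.423 -0.292
vertex -4.652 -2.448 -1.668
endloop
endfacet
facet normal -0.955 -0.103 0.277
outer loop
vertex -4.652 -2.448 -1.668
vertex -4.645 -0.501 -0.92
vertex -4.934 -1.526 -2.296
endloop
endfacet
facet normal -0.166 -0.589 -0.791
outer loop
vertex -4.934 -1.526 -2.296
vertex -3.095 -2.279 -2.12
vertex -4.652 -2.448 -1.668
endloop
endfacet
facet normal 0.166 0.589 0.791
outer loop
vertex -4.363 -1.423 -0.292
vertex -3.088 -0.332 -1.372
vertex -4.645 -0.501 -0.92
endloop
endfacet
facet normal 0.245 -0.801 0.545
outer loop
vertex -2.806 -1.254 -0.744
vertex -4.363 -1.423 -0.292
vertex -3.095 -2.279 -2.12
endloop
endfacet
facet normal 0.166 0.589 0.791
outer loop
vertex -2.806 -1.254 -0.744
vertex -3.088 -0.332 -1.372
vertex -4.363 -1.423 -0.292
endloop
endfacet
facet normal -0.245 0.801 -0.545
outer loop
vertex -4.645 -0.501 -0.92
vertex -3.088 -0.332 -1.372
vertex -4.934 -1.526 -2.296
endloop
endfacet
facet normal -0.166 -0.589 -0.791
outer loop
vertex -3.377 -1.357 -2.748
vertex -3.095 -2.279 -2.12
vertex -4.934 -1.526 -2.296
endloop
endfacet
facet normal -0.245 0.801 -0.545
outer loop
vertex -4.934 -1.526 -2.296
vertex -3.088 -0.332 -1.372
vertex -3.377 -1.357 -2.748
endloop
endfacet
facet normal 0.955 0.103 -0.277
outer loop
vertex -3.377 -1.357 -2.748
vertex -2.806 -1.254 -0.744
vertex -3.095 -2.279 -2.12
endloop
endfacet
facet normal 0.955 0.103 -0.277
outer loop
vertex -3.088 -0.332 -1.372
vertex -2.806 -1.254 -0.744
vertex -3.377 -1.357 -2.748
endloop
endfacet

endsolid


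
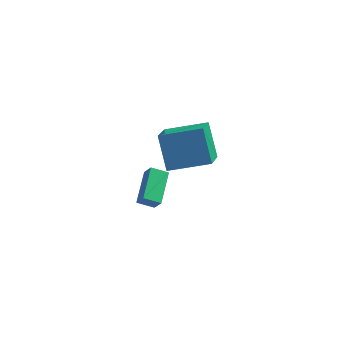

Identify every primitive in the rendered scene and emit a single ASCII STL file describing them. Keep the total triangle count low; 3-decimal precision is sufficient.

solid 
facet normal -0.908 -0.117 0.403
outer loop
vertex -0.916 -0.649 -2.268
vertex -0.864 0.919 -1.697
vertex -1.267 -0.378 -2.981
endloop
endfacet
facet normal -0.031 -0.939 -0.342
outer loop
vertex -0.496 -0.279 -3.323
vertex -0.916 -0.649 -2.268
vertex -1.267 -0.378 -2.981
endloop
endfacet
facet normal -0.907 -0.117 0.403
outer loop
vertex -1.267 -0.378 -2.981
vertex -0.864 0.919 -1.697
vertex -1.216 1.19 -2.41
endloop
endfacet
facet normal -0.418 0.323 -0.849
outer loop
vertex -1.216 1.19 -2.41
vertex -0.496 -0.279 -3.323
vertex -1.267 -0.378 -2.981
endloop
endfacet
facet normal 0.418 -0.323 0.849
outer loop
vertex -0.916 -0.649 -2.268
vertex -0.093 1.018 -2.039
vertex -0.864 0.919 -1.697
endloop
endfacet
facet normal -0.031 -0.939 -0.342
outer loop
vertex -0.144 -0.55 -2.61
vertex -0.916 -0.649 -2.268
vertex -0.496 -0.279 -3.323
endloop
endfacet
facet normal 0.418 -0.323 0.849
outer loop
vertex -0.144 -0.55 -2.61
vertex -0.093 1.018 -2.039
vertex -0.916 -0.649 -2.268
endloop
endfacet
facet normal 0.031 0.939 0.342
outer loop
vertex -0.864 0.919 -1.697
vertex -0.093 1.018 -2.039
vertex -1.216 1.19 -2.41
endloop
endfacet
facet normal -0.418 0.323 -0.849
outer loop
vertex -0.444 1.289 -2.752
vertex -0.496 -0.279 -3.323
vertex -1.216 1.19 -2.41
endloop
endfacet
facet normal 0.031 0.939 0.342
outer loop
vertex -1.216 1.19 -2.41
vertex -0.093 1.018 -2.039
vertex -0.444 1.289 -2.752
endloop
endfacet
facet normal 0.907 0.117 -0.404
outer loop
vertex -0.444 1.289 -2.752
vertex -0.144 -0.55 -2.61
vertex -0.496 -0.279 -3.323
endloop
endfacet
facet normal 0.908 0.117 -0.402
outer loop
vertex -0.093 1.018 -2.039
vertex -0.144 -0.55 -2.61
vertex -0.444 1.289 -2.752
endloop
endfacet
facet normal -0.950 -0.173 -0.261
outer loop
vertex -0.109 -1.385 3.254
vertex -0.086 -0.034 2.273
vertex 0.432 -2.356 1.928
endloop
endfacet
facet normal -0.014 -0.809 0.587
outer loop
vertex 2.246 -2.026 2.427
vertex -0.109 -1.385 3.254
vertex 0.432 -2.356 1.928
endloop
endfacet
facet normal -0.950 -0.173 -0.261
outer loop
vertex 0.432 -2.356 1.928
vertex -0.086 -0.034 2.273
vertex 0.455 -1.005 0.948
endloop
endfacet
facet normal 0.313 -0.561 -0.766
outer loop
vertex 0.455 -1.005 0.948
vertex 2.246 -2.026 2.427
vertex 0.432 -2.356 1.928
endloop
endfacet
facet normal -0.313 0.562 0.766
outer loop
vertex -0.109 -1.385 3.254
vertex 1.728 0.296 2.772
vertex -0.086 -0.034 2.273
endloop
endfacet
facet normal -0.014 -0.809 0.587
outer loop
vertex 1.705 -1.055 3.752
vertex -0.109 -1.385 3.254
vertex 2.246 -2.026 2.427
endloop
endfacet
facet normal -0.312 0.561 0.766
outer loop
vertex 1.705 -1.055 3.752
vertex 1.728 0.296 2.772
vertex -0.109 -1.385 3.254
endloop
endfacet
facet normal 0.014 0.809 -0.587
outer loop
vertex -0.086 -0.034 2.273
vertex 1.728 0.296 2.772
vertex 0.455 -1.005 0.948
endloop
endfacet
facet normal 0.312 -0.562 -0.766
outer loop
vertex 2.269 -0.675 1.446
vertex 2.246 -2.026 2.427
vertex 0.455 -1.005 0.948
endloop
endfacet
facet normal 0.014 0.809 -0.587
outer loop
vertex 0.455 -1.005 0.948
vertex 1.728 0.296 2.772
vertex 2.269 -0.675 1.446
endloop
endfacet
facet normal 0.950 0.173 0.261
outer loop
vertex 2.269 -0.675 1.446
vertex 1.705 -1.055 3.752
vertex 2.246 -2.026 2.427
endloop
endfacet
facet normal 0.950 0.173 0.261
outer loop
vertex 1.728 0.296 2.772
vertex 1.705 -1.055 3.752
vertex 2.269 -0.675 1.446
endloop
endfacet

endsolid


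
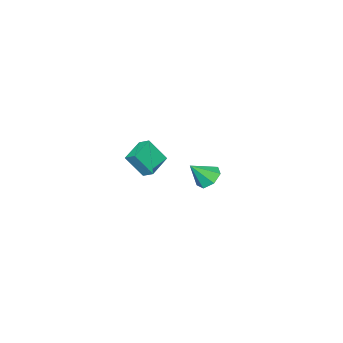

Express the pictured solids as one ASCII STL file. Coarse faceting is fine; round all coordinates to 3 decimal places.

solid 
facet normal -0.369 0.451 -0.813
outer loop
vertex -2.58 -3.475 -4.526
vertex -2.615 -2.731 -4.097
vertex -1.066 -3.122 -5.017
endloop
endfacet
facet normal 0.040 -0.865 -0.500
outer loop
vertex -0.425 -3.909 -3.603
vertex -2.58 -3.475 -4.526
vertex -1.066 -3.122 -5.017
endloop
endfacet
facet normal -0.368 0.452 -0.812
outer loop
vertex -1.066 -3.122 -5.017
vertex -2.615 -2.731 -4.097
vertex -1.101 -2.378 -4.587
endloop
endfacet
facet normal 0.929 0.217 -0.300
outer loop
vertex -1.101 -2.378 -4.587
vertex -0.425 -3.909 -3.603
vertex -1.066 -3.122 -5.017
endloop
endfacet
facet normal -0.929 -0.217 0.300
outer loop
vertex -2.58 -3.475 -4.526
vertex -1.974 -3.518 -2.683
vertex -2.615 -2.731 -4.097
endloop
endfacet
facet normal 0.040 -0.865 -0.500
outer loop
vertex -1.939 -4.262 -3.113
vertex -2.58 -3.475 -4.526
vertex -0.425 -3.909 -3.603
endloop
endfacet
facet normal -0.929 -0.217 0.300
outer loop
vertex -1.939 -4.262 -3.113
vertex -1.974 -3.518 -2.683
vertex -2.58 -3.475 -4.526
endloop
endfacet
facet normal -0.040 0.865 0.500
outer loop
vertex -2.615 -2.731 -4.097
vertex -1.974 -3.518 -2.683
vertex -1.101 -2.378 -4.587
endloop
endfacet
facet normal 0.929 0.217 -0.300
outer loop
vertex -0.46 -3.165 -3.174
vertex -0.425 -3.909 -3.603
vertex -1.101 -2.378 -4.587
endloop
endfacet
facet normal -0.040 0.865 0.500
outer loop
vertex -1.101 -2.378 -4.587
vertex -1.974 -3.518 -2.683
vertex -0.46 -3.165 -3.174
endloop
endfacet
facet normal 0.368 -0.451 0.813
outer loop
vertex -0.46 -3.165 -3.174
vertex -1.939 -4.262 -3.113
vertex -0.425 -3.909 -3.603
endloop
endfacet
facet normal 0.369 -0.452 0.812
outer loop
vertex -1.974 -3.518 -2.683
vertex -1.939 -4.262 -3.113
vertex -0.46 -3.165 -3.174
endloop
endfacet
facet normal -0.597 0.351 -0.721
outer loop
vertex 1.921 3.67 -1.633
vertex 1.481 4.098 -1.06
vertex 2.154 4.347 -1.496
endloop
endfacet
facet normal 0.927 -0.266 -0.263
outer loop
vertex 1.921 3.67 -1.633
vertex 2.154 4.347 -1.496
vertex 2.359 3.582 -0.0
endloop
endfacet
facet normal -0.597 0.351 -0.721
outer loop
vertex 2.154 4.347 -1.496
vertex 1.481 4.098 -1.06
vertex 1.88 4.837 -1.031
endloop
endfacet
facet normal 0.903 0.419 0.091
outer loop
vertex 2.154 4.347 -1.496
vertex 1.88 4.837 -1.031
vertex 2.359 3.582 -0.0
endloop
endfacet
facet normal -0.598 0.351 -0.721
outer loop
vertex 1.88 4.837 -1.031
vertex 1.481 4.098 -1.06
vertex 1.305 4.77 -0.587
endloop
endfacet
facet normal 0.405 0.668 0.625
outer loop
vertex 1.88 4.837 -1.031
vertex 1.305 4.77 -0.587
vertex 2.359 3.582 -0.0
endloop
endfacet
facet normal -0.597 0.351 -0.721
outer loop
vertex 1.305 4.77 -0.587
vertex 1.481 4.098 -1.06
vertex 0.863 4.197 -0.5
endloop
endfacet
facet normal -0.193 0.291 0.937
outer loop
vertex 1.305 4.77 -0.587
vertex 0.863 4.197 -0.5
vertex 2.359 3.582 -0.0
endloop
endfacet
facet normal -0.597 0.351 -0.721
outer loop
vertex 0.863 4.197 -0.5
vertex 1.481 4.098 -1.06
vertex 0.886 3.55 -0.834
endloop
endfacet
facet normal -0.439 -0.424 0.792
outer loop
vertex 0.863 4.197 -0.5
vertex 0.886 3.55 -0.834
vertex 2.359 3.582 -0.0
endloop
endfacet
facet normal -0.597 0.351 -0.721
outer loop
vertex 0.886 3.55 -0.834
vertex 1.481 4.098 -1.06
vertex 1.357 3.315 -1.339
endloop
endfacet
facet normal -0.149 -0.942 0.299
outer loop
vertex 0.886 3.55 -0.834
vertex 1.357 3.315 -1.339
vertex 2.359 3.582 -0.0
endloop
endfacet
facet normal -0.597 0.351 -0.721
outer loop
vertex 1.357 3.315 -1.339
vertex 1.481 4.098 -1.06
vertex 1.921 3.67 -1.633
endloop
endfacet
facet normal 0.460 -0.872 -0.170
outer loop
vertex 1.357 3.315 -1.339
vertex 1.921 3.67 -1.633
vertex 2.359 3.582 -0.0
endloop
endfacet

endsolid


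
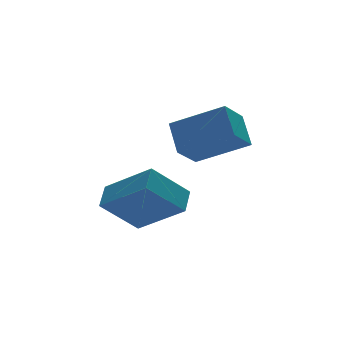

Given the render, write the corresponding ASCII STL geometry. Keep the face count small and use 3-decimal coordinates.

solid 
facet normal -0.555 -0.688 -0.468
outer loop
vertex 2.244 0.553 -3.457
vertex 1.119 0.735 -2.391
vertex 1.467 1.893 -4.505
endloop
endfacet
facet normal 0.720 -0.117 -0.684
outer loop
vertex 1.961 2.505 -4.089
vertex 2.244 0.553 -3.457
vertex 1.467 1.893 -4.505
endloop
endfacet
facet normal -0.555 -0.688 -0.468
outer loop
vertex 1.467 1.893 -4.505
vertex 1.119 0.735 -2.391
vertex 0.342 2.075 -3.439
endloop
endfacet
facet normal -0.415 0.716 -0.561
outer loop
vertex 0.342 2.075 -3.439
vertex 1.961 2.505 -4.089
vertex 1.467 1.893 -4.505
endloop
endfacet
facet normal 0.415 -0.716 0.561
outer loop
vertex 2.244 0.553 -3.457
vertex 1.613 1.347 -1.975
vertex 1.119 0.735 -2.391
endloop
endfacet
facet normal 0.720 -0.117 -0.684
outer loop
vertex 2.738 1.165 -3.041
vertex 2.244 0.553 -3.457
vertex 1.961 2.505 -4.089
endloop
endfacet
facet normal 0.415 -0.716 0.561
outer loop
vertex 2.738 1.165 -3.041
vertex 1.613 1.347 -1.975
vertex 2.244 0.553 -3.457
endloop
endfacet
facet normal -0.720 0.117 0.684
outer loop
vertex 1.119 0.735 -2.391
vertex 1.613 1.347 -1.975
vertex 0.342 2.075 -3.439
endloop
endfacet
facet normal -0.415 0.716 -0.561
outer loop
vertex 0.836 2.687 -3.023
vertex 1.961 2.505 -4.089
vertex 0.342 2.075 -3.439
endloop
endfacet
facet normal -0.720 0.117 0.684
outer loop
vertex 0.342 2.075 -3.439
vertex 1.613 1.347 -1.975
vertex 0.836 2.687 -3.023
endloop
endfacet
facet normal 0.555 0.688 0.468
outer loop
vertex 0.836 2.687 -3.023
vertex 2.738 1.165 -3.041
vertex 1.961 2.505 -4.089
endloop
endfacet
facet normal 0.555 0.688 0.468
outer loop
vertex 1.613 1.347 -1.975
vertex 2.738 1.165 -3.041
vertex 0.836 2.687 -3.023
endloop
endfacet
facet normal -0.715 -0.384 0.584
outer loop
vertex 4.033 0.948 -0.996
vertex 4.236 1.807 -0.183
vertex 2.799 2.009 -1.81
endloop
endfacet
facet normal -0.169 -0.716 -0.677
outer loop
vertex 3.664 2.473 -2.517
vertex 4.033 0.948 -0.996
vertex 2.799 2.009 -1.81
endloop
endfacet
facet normal -0.715 -0.383 0.584
outer loop
vertex 2.799 2.009 -1.81
vertex 4.236 1.807 -0.183
vertex 3.002 2.869 -0.997
endloop
endfacet
facet normal -0.678 0.583 -0.447
outer loop
vertex 3.002 2.869 -0.997
vertex 3.664 2.473 -2.517
vertex 2.799 2.009 -1.81
endloop
endfacet
facet normal 0.678 -0.583 0.447
outer loop
vertex 4.033 0.948 -0.996
vertex 5.101 2.271 -0.89
vertex 4.236 1.807 -0.183
endloop
endfacet
facet normal -0.170 -0.716 -0.677
outer loop
vertex 4.898 1.411 -1.703
vertex 4.033 0.948 -0.996
vertex 3.664 2.473 -2.517
endloop
endfacet
facet normal 0.678 -0.583 0.448
outer loop
vertex 4.898 1.411 -1.703
vertex 5.101 2.271 -0.89
vertex 4.033 0.948 -0.996
endloop
endfacet
facet normal 0.169 0.716 0.677
outer loop
vertex 4.236 1.807 -0.183
vertex 5.101 2.271 -0.89
vertex 3.002 2.869 -0.997
endloop
endfacet
facet normal -0.678 0.583 -0.447
outer loop
vertex 3.867 3.332 -1.704
vertex 3.664 2.473 -2.517
vertex 3.002 2.869 -0.997
endloop
endfacet
facet normal 0.170 0.716 0.677
outer loop
vertex 3.002 2.869 -0.997
vertex 5.101 2.271 -0.89
vertex 3.867 3.332 -1.704
endloop
endfacet
facet normal 0.715 0.384 -0.584
outer loop
vertex 3.867 3.332 -1.704
vertex 4.898 1.411 -1.703
vertex 3.664 2.473 -2.517
endloop
endfacet
facet normal 0.715 0.384 -0.584
outer loop
vertex 5.101 2.271 -0.89
vertex 4.898 1.411 -1.703
vertex 3.867 3.332 -1.704
endloop
endfacet

endsolid


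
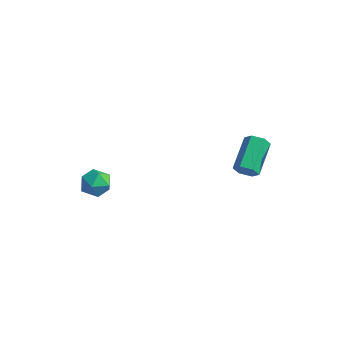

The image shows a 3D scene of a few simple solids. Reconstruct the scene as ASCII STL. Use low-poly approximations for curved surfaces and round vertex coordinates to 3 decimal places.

solid 
facet normal -0.050 0.621 0.782
outer loop
vertex -2.541 -3.14 0.645
vertex -3.341 -3.456 0.844
vertex -2.619 -3.831 1.188
endloop
endfacet
facet normal 0.625 0.437 0.646
outer loop
vertex -2.541 -3.14 0.645
vertex -2.619 -3.831 1.188
vertex -1.987 -3.824 0.572
endloop
endfacet
facet normal 0.776 0.631 -0.023
outer loop
vertex -2.541 -3.14 0.645
vertex -1.987 -3.824 0.572
vertex -2.318 -3.444 -0.154
endloop
endfacet
facet normal 0.193 0.934 -0.301
outer loop
vertex -2.541 -3.14 0.645
vertex -2.318 -3.444 -0.154
vertex -3.155 -3.217 0.014
endloop
endfacet
facet normal -0.318 0.928 0.196
outer loop
vertex -2.541 -3.14 0.645
vertex -3.155 -3.217 0.014
vertex -3.341 -3.456 0.844
endloop
endfacet
facet normal 0.673 -0.274 0.687
outer loop
vertex -1.987 -3.824 0.572
vertex -2.619 -3.831 1.188
vertex -2.445 -4.563 0.726
endloop
endfacet
facet normal -0.420 0.023 0.907
outer loop
vertex -2.619 -3.831 1.188
vertex -3.341 -3.456 0.844
vertex -3.282 -4.336 0.894
endloop
endfacet
facet normal -0.853 0.520 -0.041
outer loop
vertex -3.341 -3.456 0.844
vertex -3.155 -3.217 0.014
vertex -3.613 -3.956 0.168
endloop
endfacet
facet normal -0.027 0.529 -0.848
outer loop
vertex -3.155 -3.217 0.014
vertex -2.318 -3.444 -0.154
vertex -2.981 -3.949 -0.448
endloop
endfacet
facet normal 0.917 0.039 -0.398
outer loop
vertex -2.318 -3.444 -0.154
vertex -1.987 -3.824 0.572
vertex -2.259 -4.324 -0.104
endloop
endfacet
facet normal -0.193 -0.934 0.301
outer loop
vertex -3.059 -4.64 0.095
vertex -2.445 -4.563 0.726
vertex -3.282 -4.336 0.894
endloop
endfacet
facet normal -0.776 -0.631 0.023
outer loop
vertex -3.059 -4.64 0.095
vertex -3.282 -4.336 0.894
vertex -3.613 -3.956 0.168
endloop
endfacet
facet normal -0.625 -0.437 -0.646
outer loop
vertex -3.059 -4.64 0.095
vertex -3.613 -3.956 0.168
vertex -2.981 -3.949 -0.448
endloop
endfacet
facet normal 0.050 -0.621 -0.782
outer loop
vertex -3.059 -4.64 0.095
vertex -2.981 -3.949 -0.448
vertex -2.259 -4.324 -0.104
endloop
endfacet
facet normal 0.318 -0.928 -0.196
outer loop
vertex -3.059 -4.64 0.095
vertex -2.259 -4.324 -0.104
vertex -2.445 -4.563 0.726
endloop
endfacet
facet normal 0.027 -0.529 0.848
outer loop
vertex -3.282 -4.336 0.894
vertex -2.445 -4.563 0.726
vertex -2.619 -3.831 1.188
endloop
endfacet
facet normal -0.917 -0.039 0.398
outer loop
vertex -3.613 -3.956 0.168
vertex -3.282 -4.336 0.894
vertex -3.341 -3.456 0.844
endloop
endfacet
facet normal -0.673 0.274 -0.687
outer loop
vertex -2.981 -3.949 -0.448
vertex -3.613 -3.956 0.168
vertex -3.155 -3.217 0.014
endloop
endfacet
facet normal 0.420 -0.023 -0.907
outer loop
vertex -2.259 -4.324 -0.104
vertex -2.981 -3.949 -0.448
vertex -2.318 -3.444 -0.154
endloop
endfacet
facet normal 0.853 -0.520 0.041
outer loop
vertex -2.445 -4.563 0.726
vertex -2.259 -4.324 -0.104
vertex -1.987 -3.824 0.572
endloop
endfacet
facet normal 0.304 -0.829 -0.469
outer loop
vertex 4.33 -0.708 3.25
vertex 3.857 -0.633 2.81
vertex 4.44 -0.363 2.711
endloop
endfacet
facet normal 0.938 0.172 0.302
outer loop
vertex 4.33 -0.708 3.25
vertex 4.44 -0.363 2.711
vertex 3.735 0.917 4.17
endloop
endfacet
facet normal 0.938 0.173 0.301
outer loop
vertex 3.735 0.917 4.17
vertex 4.44 -0.363 2.711
vertex 3.845 1.262 3.63
endloop
endfacet
facet normal -0.303 0.830 0.468
outer loop
vertex 3.735 0.917 4.17
vertex 3.845 1.262 3.63
vertex 3.263 0.993 3.73
endloop
endfacet
facet normal 0.304 -0.829 -0.469
outer loop
vertex 4.44 -0.363 2.711
vertex 3.857 -0.633 2.81
vertex 3.968 -0.287 2.271
endloop
endfacet
facet normal 0.616 0.546 -0.567
outer loop
vertex 4.44 -0.363 2.711
vertex 3.968 -0.287 2.271
vertex 3.845 1.262 3.63
endloop
endfacet
facet normal 0.616 0.546 -0.567
outer loop
vertex 3.845 1.262 3.63
vertex 3.968 -0.287 2.271
vertex 3.373 1.338 3.19
endloop
endfacet
facet normal -0.303 0.830 0.468
outer loop
vertex 3.845 1.262 3.63
vertex 3.373 1.338 3.19
vertex 3.263 0.993 3.73
endloop
endfacet
facet normal 0.304 -0.829 -0.469
outer loop
vertex 3.968 -0.287 2.271
vertex 3.857 -0.633 2.81
vertex 3.385 -0.557 2.37
endloop
endfacet
facet normal -0.321 0.374 -0.870
outer loop
vertex 3.968 -0.287 2.271
vertex 3.385 -0.557 2.37
vertex 3.373 1.338 3.19
endloop
endfacet
facet normal -0.322 0.374 -0.869
outer loop
vertex 3.373 1.338 3.19
vertex 3.385 -0.557 2.37
vertex 2.79 1.068 3.29
endloop
endfacet
facet normal -0.304 0.830 0.468
outer loop
vertex 3.373 1.338 3.19
vertex 2.79 1.068 3.29
vertex 3.263 0.993 3.73
endloop
endfacet
facet normal 0.303 -0.830 -0.468
outer loop
vertex 3.385 -0.557 2.37
vertex 3.857 -0.633 2.81
vertex 3.275 -0.902 2.91
endloop
endfacet
facet normal -0.938 -0.173 -0.301
outer loop
vertex 3.385 -0.557 2.37
vertex 3.275 -0.902 2.91
vertex 2.79 1.068 3.29
endloop
endfacet
facet normal -0.938 -0.173 -0.302
outer loop
vertex 2.79 1.068 3.29
vertex 3.275 -0.902 2.91
vertex 2.68 0.723 3.829
endloop
endfacet
facet normal -0.304 0.829 0.469
outer loop
vertex 2.79 1.068 3.29
vertex 2.68 0.723 3.829
vertex 3.263 0.993 3.73
endloop
endfacet
facet normal 0.303 -0.830 -0.468
outer loop
vertex 3.275 -0.902 2.91
vertex 3.857 -0.633 2.81
vertex 3.747 -0.978 3.35
endloop
endfacet
facet normal -0.616 -0.546 0.567
outer loop
vertex 3.275 -0.902 2.91
vertex 3.747 -0.978 3.35
vertex 2.68 0.723 3.829
endloop
endfacet
facet normal -0.616 -0.546 0.567
outer loop
vertex 2.68 0.723 3.829
vertex 3.747 -0.978 3.35
vertex 3.152 0.647 4.269
endloop
endfacet
facet normal -0.304 0.829 0.469
outer loop
vertex 2.68 0.723 3.829
vertex 3.152 0.647 4.269
vertex 3.263 0.993 3.73
endloop
endfacet
facet normal 0.304 -0.830 -0.468
outer loop
vertex 3.747 -0.978 3.35
vertex 3.857 -0.633 2.81
vertex 4.33 -0.708 3.25
endloop
endfacet
facet normal 0.322 -0.374 0.870
outer loop
vertex 3.747 -0.978 3.35
vertex 4.33 -0.708 3.25
vertex 3.152 0.647 4.269
endloop
endfacet
facet normal 0.321 -0.375 0.870
outer loop
vertex 3.152 0.647 4.269
vertex 4.33 -0.708 3.25
vertex 3.735 0.917 4.17
endloop
endfacet
facet normal -0.304 0.829 0.469
outer loop
vertex 3.152 0.647 4.269
vertex 3.735 0.917 4.17
vertex 3.263 0.993 3.73
endloop
endfacet

endsolid


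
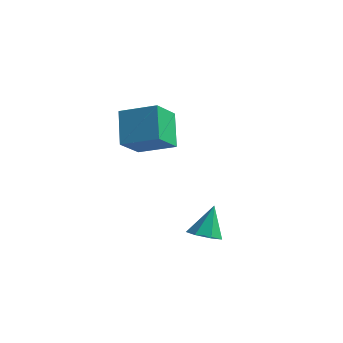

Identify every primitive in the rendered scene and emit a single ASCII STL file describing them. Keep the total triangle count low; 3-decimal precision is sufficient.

solid 
facet normal -0.850 -0.437 -0.293
outer loop
vertex -2.36 -1.542 1.406
vertex -3.39 -0.708 3.15
vertex -2.818 0.039 0.38
endloop
endfacet
facet normal 0.470 -0.380 -0.796
outer loop
vertex -1.05 0.948 0.99
vertex -2.36 -1.542 1.406
vertex -2.818 0.039 0.38
endloop
endfacet
facet normal -0.850 -0.437 -0.293
outer loop
vertex -2.818 0.039 0.38
vertex -3.39 -0.708 3.15
vertex -3.849 0.873 2.123
endloop
endfacet
facet normal -0.236 0.815 -0.530
outer loop
vertex -3.849 0.873 2.123
vertex -1.05 0.948 0.99
vertex -2.818 0.039 0.38
endloop
endfacet
facet normal 0.236 -0.815 0.529
outer loop
vertex -2.36 -1.542 1.406
vertex -1.622 0.201 3.76
vertex -3.39 -0.708 3.15
endloop
endfacet
facet normal 0.471 -0.381 -0.796
outer loop
vertex -0.591 -0.633 2.017
vertex -2.36 -1.542 1.406
vertex -1.05 0.948 0.99
endloop
endfacet
facet normal 0.236 -0.815 0.529
outer loop
vertex -0.591 -0.633 2.017
vertex -1.622 0.201 3.76
vertex -2.36 -1.542 1.406
endloop
endfacet
facet normal -0.470 0.381 0.796
outer loop
vertex -3.39 -0.708 3.15
vertex -1.622 0.201 3.76
vertex -3.849 0.873 2.123
endloop
endfacet
facet normal -0.236 0.815 -0.529
outer loop
vertex -2.08 1.782 2.734
vertex -1.05 0.948 0.99
vertex -3.849 0.873 2.123
endloop
endfacet
facet normal -0.470 0.380 0.796
outer loop
vertex -3.849 0.873 2.123
vertex -1.622 0.201 3.76
vertex -2.08 1.782 2.734
endloop
endfacet
facet normal 0.850 0.437 0.293
outer loop
vertex -2.08 1.782 2.734
vertex -0.591 -0.633 2.017
vertex -1.05 0.948 0.99
endloop
endfacet
facet normal 0.850 0.437 0.294
outer loop
vertex -1.622 0.201 3.76
vertex -0.591 -0.633 2.017
vertex -2.08 1.782 2.734
endloop
endfacet
facet normal 0.035 -0.377 -0.926
outer loop
vertex 4.11 -1.717 -2.742
vertex 3.312 -1.385 -2.907
vertex 4.099 -1.01 -3.03
endloop
endfacet
facet normal 0.903 0.174 0.393
outer loop
vertex 4.11 -1.717 -2.742
vertex 4.099 -1.01 -3.03
vertex 3.248 -0.695 -1.213
endloop
endfacet
facet normal 0.035 -0.377 -0.926
outer loop
vertex 4.099 -1.01 -3.03
vertex 3.312 -1.385 -2.907
vertex 3.495 -0.585 -3.226
endloop
endfacet
facet normal 0.547 0.829 0.112
outer loop
vertex 4.099 -1.01 -3.03
vertex 3.495 -0.585 -3.226
vertex 3.248 -0.695 -1.213
endloop
endfacet
facet normal 0.034 -0.377 -0.926
outer loop
vertex 3.495 -0.585 -3.226
vertex 3.312 -1.385 -2.907
vertex 2.754 -0.762 -3.181
endloop
endfacet
facet normal -0.231 0.973 0.025
outer loop
vertex 3.495 -0.585 -3.226
vertex 2.754 -0.762 -3.181
vertex 3.248 -0.695 -1.213
endloop
endfacet
facet normal 0.035 -0.376 -0.926
outer loop
vertex 2.754 -0.762 -3.181
vertex 3.312 -1.385 -2.907
vertex 2.432 -1.408 -2.931
endloop
endfacet
facet normal -0.845 0.497 0.195
outer loop
vertex 2.754 -0.762 -3.181
vertex 2.432 -1.408 -2.931
vertex 3.248 -0.695 -1.213
endloop
endfacet
facet normal 0.035 -0.377 -0.925
outer loop
vertex 2.432 -1.408 -2.931
vertex 3.312 -1.385 -2.907
vertex 2.773 -2.036 -2.662
endloop
endfacet
facet normal -0.834 -0.241 0.496
outer loop
vertex 2.432 -1.408 -2.931
vertex 2.773 -2.036 -2.662
vertex 3.248 -0.695 -1.213
endloop
endfacet
facet normal 0.034 -0.377 -0.926
outer loop
vertex 2.773 -2.036 -2.662
vertex 3.312 -1.385 -2.907
vertex 3.52 -2.174 -2.578
endloop
endfacet
facet normal -0.205 -0.684 0.700
outer loop
vertex 2.773 -2.036 -2.662
vertex 3.52 -2.174 -2.578
vertex 3.248 -0.695 -1.213
endloop
endfacet
facet normal 0.035 -0.377 -0.926
outer loop
vertex 3.52 -2.174 -2.578
vertex 3.312 -1.385 -2.907
vertex 4.11 -1.717 -2.742
endloop
endfacet
facet normal 0.568 -0.499 0.654
outer loop
vertex 3.52 -2.174 -2.578
vertex 4.11 -1.717 -2.742
vertex 3.248 -0.695 -1.213
endloop
endfacet

endsolid


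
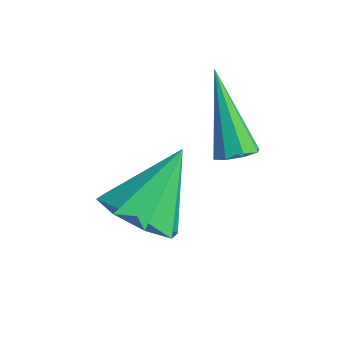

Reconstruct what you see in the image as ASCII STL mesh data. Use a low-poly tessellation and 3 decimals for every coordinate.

solid 
facet normal 0.070 -0.690 -0.721
outer loop
vertex -2.313 -0.133 -4.307
vertex -3.284 -0.265 -4.275
vertex -2.681 0.321 -4.777
endloop
endfacet
facet normal 0.754 0.655 0.043
outer loop
vertex -2.313 -0.133 -4.307
vertex -2.681 0.321 -4.777
vertex -3.416 1.045 -2.905
endloop
endfacet
facet normal 0.069 -0.689 -0.721
outer loop
vertex -2.681 0.321 -4.777
vertex -3.284 -0.265 -4.275
vertex -3.401 0.433 -4.953
endloop
endfacet
facet normal 0.214 0.936 -0.278
outer loop
vertex -2.681 0.321 -4.777
vertex -3.401 0.433 -4.953
vertex -3.416 1.045 -2.905
endloop
endfacet
facet normal 0.070 -0.689 -0.721
outer loop
vertex -3.401 0.433 -4.953
vertex -3.284 -0.265 -4.275
vertex -4.053 0.135 -4.732
endloop
endfacet
facet normal -0.472 0.844 -0.256
outer loop
vertex -3.401 0.433 -4.953
vertex -4.053 0.135 -4.732
vertex -3.416 1.045 -2.905
endloop
endfacet
facet normal 0.070 -0.689 -0.721
outer loop
vertex -4.053 0.135 -4.732
vertex -3.284 -0.265 -4.275
vertex -4.254 -0.397 -4.243
endloop
endfacet
facet normal -0.897 0.430 0.099
outer loop
vertex -4.053 0.135 -4.732
vertex -4.254 -0.397 -4.243
vertex -3.416 1.045 -2.905
endloop
endfacet
facet normal 0.070 -0.690 -0.720
outer loop
vertex -4.254 -0.397 -4.243
vertex -3.284 -0.265 -4.275
vertex -3.887 -0.851 -3.772
endloop
endfacet
facet normal -0.815 -0.061 0.576
outer loop
vertex -4.254 -0.397 -4.243
vertex -3.887 -0.851 -3.772
vertex -3.416 1.045 -2.905
endloop
endfacet
facet normal 0.069 -0.690 -0.721
outer loop
vertex -3.887 -0.851 -3.772
vertex -3.284 -0.265 -4.275
vertex -3.167 -0.962 -3.597
endloop
endfacet
facet normal -0.271 -0.344 0.899
outer loop
vertex -3.887 -0.851 -3.772
vertex -3.167 -0.962 -3.597
vertex -3.416 1.045 -2.905
endloop
endfacet
facet normal 0.070 -0.690 -0.721
outer loop
vertex -3.167 -0.962 -3.597
vertex -3.284 -0.265 -4.275
vertex -2.515 -0.665 -3.818
endloop
endfacet
facet normal 0.411 -0.251 0.876
outer loop
vertex -3.167 -0.962 -3.597
vertex -2.515 -0.665 -3.818
vertex -3.416 1.045 -2.905
endloop
endfacet
facet normal 0.070 -0.689 -0.721
outer loop
vertex -2.515 -0.665 -3.818
vertex -3.284 -0.265 -4.275
vertex -2.313 -0.133 -4.307
endloop
endfacet
facet normal 0.837 0.162 0.522
outer loop
vertex -2.515 -0.665 -3.818
vertex -2.313 -0.133 -4.307
vertex -3.416 1.045 -2.905
endloop
endfacet
facet normal 0.576 -0.196 -0.794
outer loop
vertex -2.441 2.263 -3.026
vertex -2.826 2.007 -3.242
vertex -2.668 2.492 -3.247
endloop
endfacet
facet normal 0.441 0.810 0.386
outer loop
vertex -2.441 2.263 -3.026
vertex -2.668 2.492 -3.247
vertex -4.074 2.433 -1.518
endloop
endfacet
facet normal 0.576 -0.196 -0.793
outer loop
vertex -2.668 2.492 -3.247
vertex -2.826 2.007 -3.242
vertex -2.987 2.436 -3.465
endloop
endfacet
facet normal -0.126 0.990 -0.069
outer loop
vertex -2.668 2.492 -3.247
vertex -2.987 2.436 -3.465
vertex -4.074 2.433 -1.518
endloop
endfacet
facet normal 0.575 -0.197 -0.794
outer loop
vertex -2.987 2.436 -3.465
vertex -2.826 2.007 -3.242
vertex -3.212 2.13 -3.552
endloop
endfacet
facet normal -0.689 0.615 -0.384
outer loop
vertex -2.987 2.436 -3.465
vertex -3.212 2.13 -3.552
vertex -4.074 2.433 -1.518
endloop
endfacet
facet normal 0.575 -0.198 -0.794
outer loop
vertex -3.212 2.13 -3.552
vertex -2.826 2.007 -3.242
vertex -3.211 1.751 -3.457
endloop
endfacet
facet normal -0.922 -0.097 -0.376
outer loop
vertex -3.212 2.13 -3.552
vertex -3.211 1.751 -3.457
vertex -4.074 2.433 -1.518
endloop
endfacet
facet normal 0.575 -0.197 -0.794
outer loop
vertex -3.211 1.751 -3.457
vertex -2.826 2.007 -3.242
vertex -2.984 1.522 -3.236
endloop
endfacet
facet normal -0.685 -0.727 -0.049
outer loop
vertex -3.211 1.751 -3.457
vertex -2.984 1.522 -3.236
vertex -4.074 2.433 -1.518
endloop
endfacet
facet normal 0.574 -0.197 -0.795
outer loop
vertex -2.984 1.522 -3.236
vertex -2.826 2.007 -3.242
vertex -2.665 1.577 -3.019
endloop
endfacet
facet normal -0.119 -0.906 0.405
outer loop
vertex -2.984 1.522 -3.236
vertex -2.665 1.577 -3.019
vertex -4.074 2.433 -1.518
endloop
endfacet
facet normal 0.575 -0.196 -0.794
outer loop
vertex -2.665 1.577 -3.019
vertex -2.826 2.007 -3.242
vertex -2.44 1.884 -2.932
endloop
endfacet
facet normal 0.446 -0.531 0.721
outer loop
vertex -2.665 1.577 -3.019
vertex -2.44 1.884 -2.932
vertex -4.074 2.433 -1.518
endloop
endfacet
facet normal 0.575 -0.195 -0.794
outer loop
vertex -2.44 1.884 -2.932
vertex -2.826 2.007 -3.242
vertex -2.441 2.263 -3.026
endloop
endfacet
facet normal 0.677 0.179 0.713
outer loop
vertex -2.44 1.884 -2.932
vertex -2.441 2.263 -3.026
vertex -4.074 2.433 -1.518
endloop
endfacet

endsolid
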